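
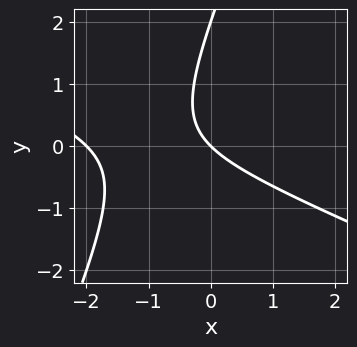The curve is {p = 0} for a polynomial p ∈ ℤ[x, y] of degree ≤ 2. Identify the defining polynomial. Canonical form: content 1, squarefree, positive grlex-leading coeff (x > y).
1. Degree: the shape is more complex than any degree-1 curve, so deg p = 2.
2. Observable constraints: the y-axis gridline crossings are at y ∈ {0, 2}; among the integer gridlines, it crosses the x-axis at x ∈ {-2, 0}.
3. These observations pin down the coefficients.

x^2 + 2*x*y - y^2 + 2*x + 2*y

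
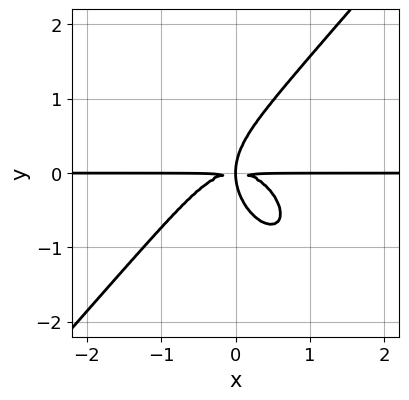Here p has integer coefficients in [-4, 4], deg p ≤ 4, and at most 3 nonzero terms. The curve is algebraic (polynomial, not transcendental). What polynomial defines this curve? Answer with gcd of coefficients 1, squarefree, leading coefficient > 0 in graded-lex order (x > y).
The degree is 4 — no degree-3 curve has this shape.
From the visible intercepts: every point of the x-axis in the box is on the curve.
Fitting integer coefficients to these (and the overall shape) gives p.

3*x^3*y - 2*y^4 + 3*x*y^2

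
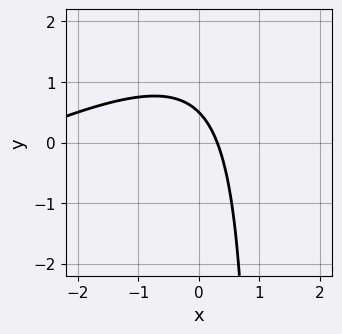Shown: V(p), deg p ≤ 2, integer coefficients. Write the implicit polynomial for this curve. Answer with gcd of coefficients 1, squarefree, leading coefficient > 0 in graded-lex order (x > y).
1. The degree is 2 — the shape is more complex than any degree-1 curve.
2. The integer polynomial consistent with all of this is the stated p.

x^2 - 2*x*y + 3*x + 2*y - 1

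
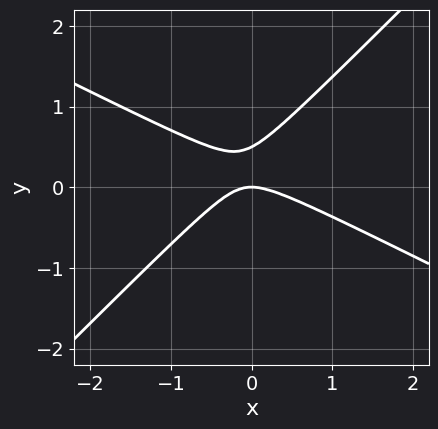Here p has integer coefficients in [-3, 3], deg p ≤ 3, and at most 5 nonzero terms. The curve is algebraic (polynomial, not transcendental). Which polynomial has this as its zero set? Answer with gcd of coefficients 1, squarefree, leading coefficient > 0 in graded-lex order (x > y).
x^2 + x*y - 2*y^2 + y

First, degree: the shape is more complex than any degree-1 curve, so deg p = 2.
Then, reading off the gridlines: it crosses the x-axis at the gridline x = 0; it crosses the y-axis at the gridline y = 0.
Finally, fitting integer coefficients to these (and the overall shape) gives p.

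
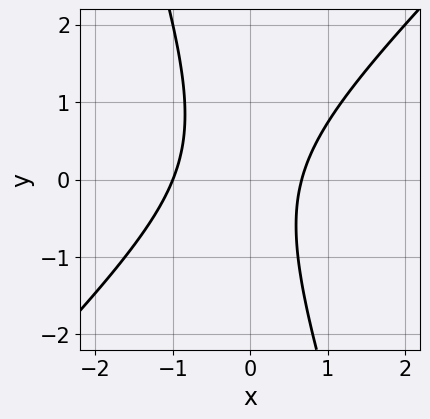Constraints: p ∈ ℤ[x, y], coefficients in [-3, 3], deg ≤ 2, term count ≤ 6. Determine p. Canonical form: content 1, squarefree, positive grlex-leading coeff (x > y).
Degree: the shape is more complex than any degree-1 curve, so deg p = 2.
Against the integer gridlines: it misses every integer gridline on the y-axis; it crosses the x-axis at the gridline x = -1.
Assembling these constraints gives the stated polynomial.

3*x^2 - 2*x*y - y^2 + x - 2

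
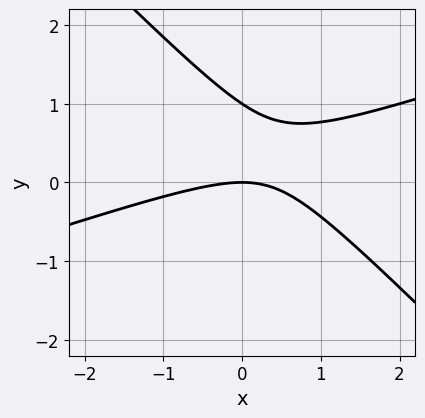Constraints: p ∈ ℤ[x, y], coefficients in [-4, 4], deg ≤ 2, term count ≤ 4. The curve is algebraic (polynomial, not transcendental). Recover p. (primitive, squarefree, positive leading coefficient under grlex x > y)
Degree: the shape is more complex than any degree-1 curve, so deg p = 2.
Against the integer gridlines: among the integer gridlines, it crosses the y-axis at y ∈ {0, 1}; it crosses the x-axis at the gridline x = 0.
The integer polynomial consistent with all of this is the stated p.

x^2 - 2*x*y - 3*y^2 + 3*y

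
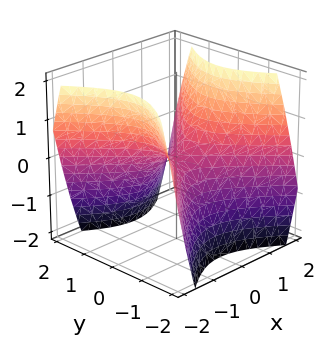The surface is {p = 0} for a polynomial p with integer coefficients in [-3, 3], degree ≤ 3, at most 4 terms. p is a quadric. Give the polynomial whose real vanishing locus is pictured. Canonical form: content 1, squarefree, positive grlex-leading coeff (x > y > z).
(a) deg p = 2.
(b) Symmetries: the x ↦ −x reflection is a symmetry, so x appears only in even powers; the y ↦ −y reflection is a symmetry, so y appears only in even powers.
(c) Against the integer gridlines: one x-axis crossing is at x = 0; one y-axis crossing is at y = 0; it crosses the z-axis at the gridline z = 0.
(d) These observations pin down the coefficients.

x^2 - y^2 - z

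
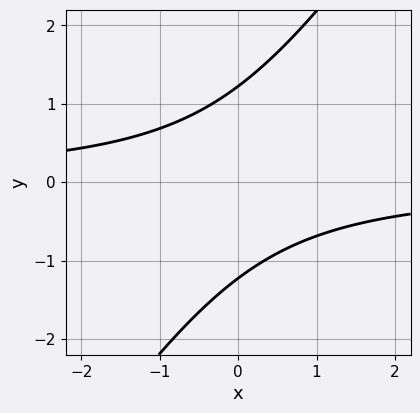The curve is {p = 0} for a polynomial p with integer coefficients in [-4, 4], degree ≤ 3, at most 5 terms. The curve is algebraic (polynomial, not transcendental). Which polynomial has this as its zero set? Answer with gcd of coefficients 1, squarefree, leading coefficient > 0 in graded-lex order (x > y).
3*x*y - 2*y^2 + 3

Degree: a generic line meets the curve in up to 2 points, so deg p = 2.
Checking where it meets the axes: it misses every integer gridline on the x-axis.
Assembling these constraints gives the stated polynomial.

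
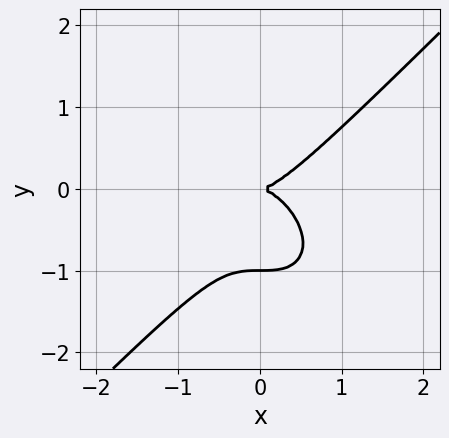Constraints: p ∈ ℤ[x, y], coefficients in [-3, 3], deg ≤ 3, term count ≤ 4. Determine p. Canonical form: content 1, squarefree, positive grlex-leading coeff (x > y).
x^3 - y^3 - y^2

1. Degree: the shape is more complex than any degree-2 curve, so deg p = 3.
2. From the visible intercepts: among the integer gridlines, it crosses the y-axis at y ∈ {-1, 0}; one x-axis crossing is at x = 0.
3. The integer polynomial consistent with all of this is the stated p.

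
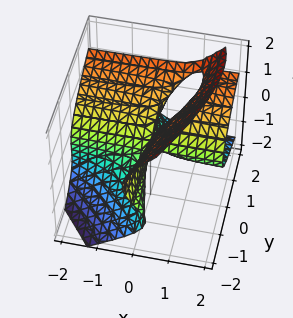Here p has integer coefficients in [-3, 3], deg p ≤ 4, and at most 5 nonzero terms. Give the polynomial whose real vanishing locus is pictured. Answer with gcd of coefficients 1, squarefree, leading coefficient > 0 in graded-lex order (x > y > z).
3*x*z^2 + y^2*z - 3*z^3 - 3*x*y + 2*x*z

1. Degree: the shape is more complex than any degree-2 surface, so deg p = 3.
2. Reading off the gridlines: every point of the y-axis in the box is on the surface; it crosses the z-axis at the gridline z = 0; the visible x-axis segment lies entirely on the surface.
3. These observations pin down the coefficients.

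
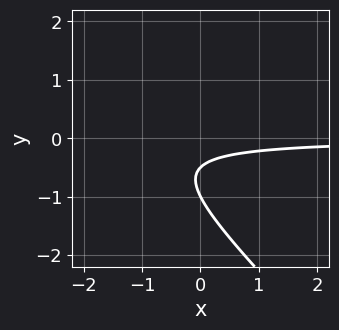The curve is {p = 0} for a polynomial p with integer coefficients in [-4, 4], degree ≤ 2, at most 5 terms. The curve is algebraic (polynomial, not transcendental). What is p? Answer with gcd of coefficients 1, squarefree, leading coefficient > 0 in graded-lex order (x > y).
The degree is 2 — a generic line meets the curve in up to 2 points.
Against the integer gridlines: it meets the y-axis at y = -1 (among the integer gridlines); the curve avoids every integer x-axis point in the box.
The integer polynomial consistent with all of this is the stated p.

2*x*y + 2*y^2 + 3*y + 1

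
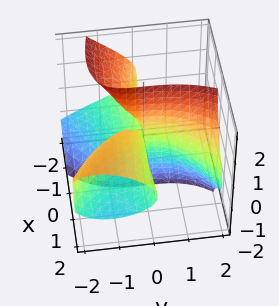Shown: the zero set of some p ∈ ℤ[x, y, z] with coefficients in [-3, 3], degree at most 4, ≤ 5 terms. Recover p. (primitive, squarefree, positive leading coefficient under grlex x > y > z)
x^2*z + x*y*z + 3*x*z^2 - y^3 + 3*x*y

I count 2 distinct pieces. Treating them together as one polynomial.
Degree: the shape is more complex than any degree-2 surface, so deg p = 3.
Against the integer gridlines: the visible x-axis segment lies entirely on the surface; it meets the y-axis at y = 0 (among the integer gridlines); every point of the z-axis in the box is on the surface.
Putting this together gives p.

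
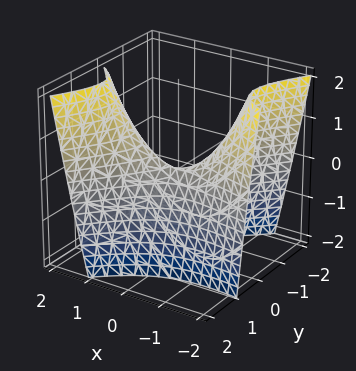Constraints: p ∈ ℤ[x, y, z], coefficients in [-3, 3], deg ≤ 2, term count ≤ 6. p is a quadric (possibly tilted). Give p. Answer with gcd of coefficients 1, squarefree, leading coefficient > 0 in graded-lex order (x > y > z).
x^2 + 3*x*y - 3*y^2 - 2*z

(a) deg p = 2. A generic line meets the surface in up to 2 points.
(b) From the visible intercepts: one x-axis crossing is at x = 0; one z-axis crossing is at z = 0; one y-axis crossing is at y = 0.
(c) Putting this together gives p.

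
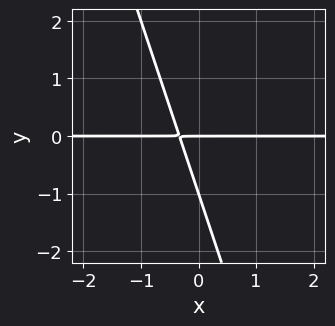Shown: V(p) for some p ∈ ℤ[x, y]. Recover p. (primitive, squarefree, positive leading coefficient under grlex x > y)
(a) The degree is 2 — no degree-1 curve has this shape.
(b) From the visible intercepts: the y-axis gridline crossings are at y ∈ {-1, 0}; the visible x-axis segment lies entirely on the curve.
(c) Putting this together gives p.

3*x*y + y^2 + y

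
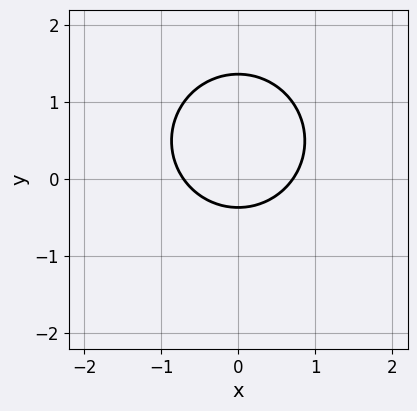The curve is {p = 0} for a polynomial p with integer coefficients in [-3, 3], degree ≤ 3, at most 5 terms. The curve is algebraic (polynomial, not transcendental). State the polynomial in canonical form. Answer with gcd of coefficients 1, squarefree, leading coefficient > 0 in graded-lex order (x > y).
First, degree: no degree-1 curve has this shape, so deg p = 2.
Then, symmetries: mirror symmetry x ↦ −x ⇒ only even powers of x.
Finally, matching integer coefficients to the picture gives p.

2*x^2 + 2*y^2 - 2*y - 1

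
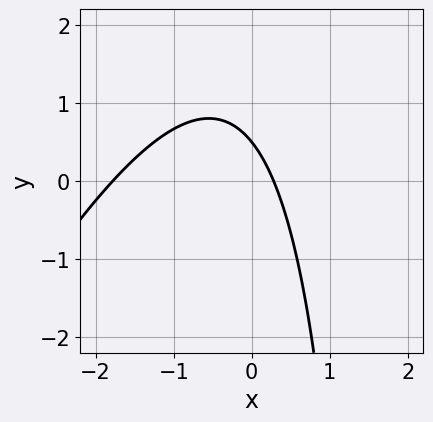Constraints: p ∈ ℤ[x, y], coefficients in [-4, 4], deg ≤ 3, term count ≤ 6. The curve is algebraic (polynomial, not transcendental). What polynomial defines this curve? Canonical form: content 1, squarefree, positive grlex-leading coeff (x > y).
2*x^2 - x*y + 3*x + 2*y - 1

(a) deg p = 2. A generic line meets the curve in up to 2 points.
(b) Matching integer coefficients to the picture gives p.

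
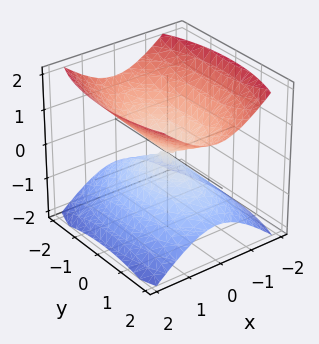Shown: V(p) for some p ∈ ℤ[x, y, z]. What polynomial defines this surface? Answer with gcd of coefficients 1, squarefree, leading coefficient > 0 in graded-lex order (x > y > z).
First, the picture has 2 separate pieces. They look like related sheets of one shape, so recover p as a whole.
Next, deg p = 2. A double cone through the origin; a quadric.
Next, symmetries: it's symmetric under x → −x, forcing even powers of x; it's symmetric under y → −y, forcing even powers of y; the z ↦ −z reflection is a symmetry, so z appears only in even powers.
Next, from the visible intercepts: it meets the x-axis at x = 0 (among the integer gridlines); it crosses the z-axis at the gridline z = 0.
Finally, putting this together gives p.

3*x^2 + y^2 - 3*z^2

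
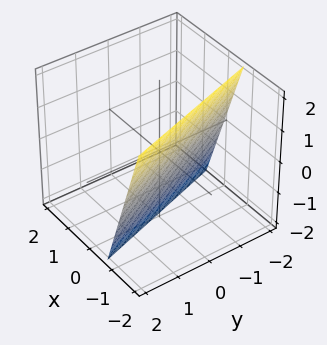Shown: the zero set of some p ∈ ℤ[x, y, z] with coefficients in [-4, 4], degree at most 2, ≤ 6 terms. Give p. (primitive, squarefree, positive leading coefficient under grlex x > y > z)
3*x + y + z + 2

The degree is 1 — the surface is flat (a plane).
Checking where it meets the axes: it meets the y-axis at y = -2 (among the integer gridlines); it crosses the z-axis at the gridline z = -2.
Assembling these constraints gives the stated polynomial.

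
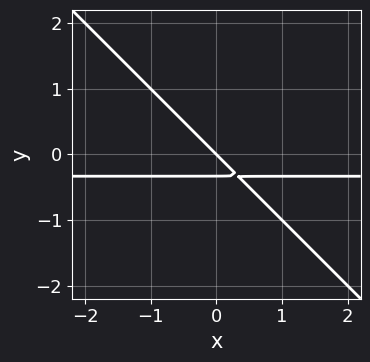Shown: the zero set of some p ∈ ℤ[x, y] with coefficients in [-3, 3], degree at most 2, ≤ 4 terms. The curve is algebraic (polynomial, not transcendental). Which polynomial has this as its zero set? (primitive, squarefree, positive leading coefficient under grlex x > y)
First, deg p = 2. No degree-1 curve has this shape.
Next, against the integer gridlines: it meets the x-axis at x = 0 (among the integer gridlines); it crosses the y-axis at the gridline y = 0.
Finally, assembling these constraints gives the stated polynomial.

3*x*y + 3*y^2 + x + y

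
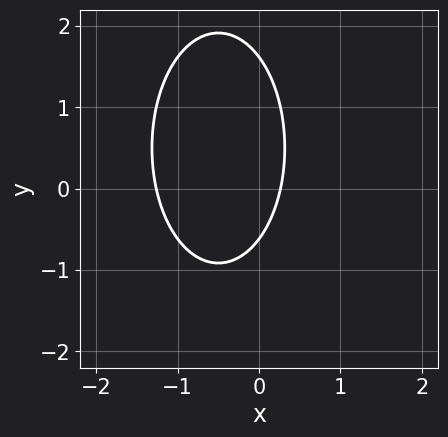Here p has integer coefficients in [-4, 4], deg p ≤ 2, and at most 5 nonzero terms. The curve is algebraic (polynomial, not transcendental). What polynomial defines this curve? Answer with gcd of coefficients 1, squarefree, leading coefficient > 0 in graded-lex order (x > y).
3*x^2 + y^2 + 3*x - y - 1

(a) The degree is 2 — the shape is more complex than any degree-1 curve.
(b) Matching integer coefficients to the picture gives p.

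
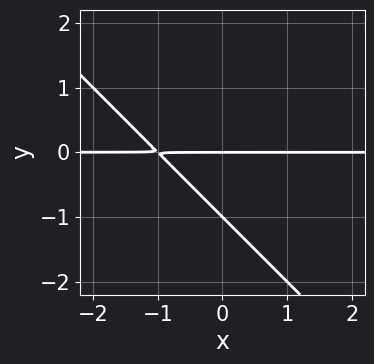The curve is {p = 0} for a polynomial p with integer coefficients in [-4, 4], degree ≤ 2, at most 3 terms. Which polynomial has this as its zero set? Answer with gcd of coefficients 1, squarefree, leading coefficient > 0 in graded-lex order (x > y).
1. Degree: the shape is more complex than any degree-1 curve, so deg p = 2.
2. Checking where it meets the axes: every point of the x-axis in the box is on the curve; the y-axis gridline crossings are at y ∈ {-1, 0}.
3. The integer polynomial consistent with all of this is the stated p.

x*y + y^2 + y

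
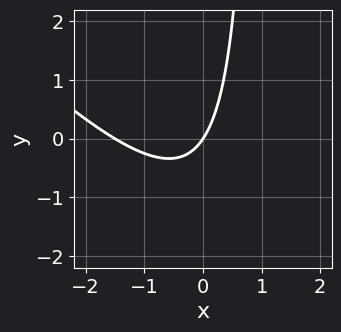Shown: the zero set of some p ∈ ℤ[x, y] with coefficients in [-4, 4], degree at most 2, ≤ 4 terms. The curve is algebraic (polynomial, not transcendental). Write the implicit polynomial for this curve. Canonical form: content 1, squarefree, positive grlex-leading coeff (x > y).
2*x^2 + 2*x*y + 3*x - 2*y

(a) The degree is 2 — the shape is more complex than any degree-1 curve.
(b) Against the integer gridlines: it crosses the y-axis at the gridline y = 0; one x-axis crossing is at x = 0.
(c) Together with the visible shape, these determine p as stated.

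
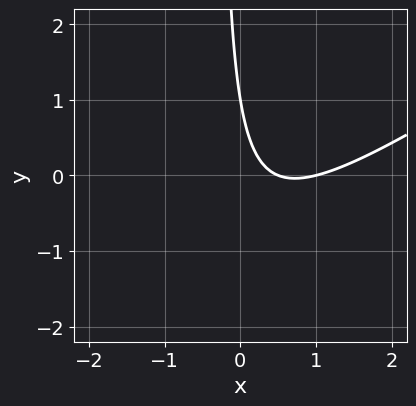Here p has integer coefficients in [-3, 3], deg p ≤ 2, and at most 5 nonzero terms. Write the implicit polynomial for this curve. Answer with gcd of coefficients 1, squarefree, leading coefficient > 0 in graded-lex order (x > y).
deg p = 2. A generic line meets the curve in up to 2 points.
From the axis intercepts and sections: it meets the y-axis at y = 1 (among the integer gridlines); it crosses the x-axis at the gridline x = 1.
Assembling these constraints gives the stated polynomial.

2*x^2 - 3*x*y - 3*x - y + 1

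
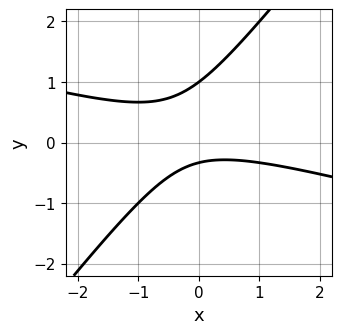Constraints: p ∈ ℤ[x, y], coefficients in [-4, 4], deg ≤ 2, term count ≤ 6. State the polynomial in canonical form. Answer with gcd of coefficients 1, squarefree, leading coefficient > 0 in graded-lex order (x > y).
The degree is 2 — no degree-1 curve has this shape.
Against the integer gridlines: it misses every integer gridline on the x-axis; one y-axis crossing is at y = 1.
Putting this together gives p.

x^2 + 3*x*y - 3*y^2 + 2*y + 1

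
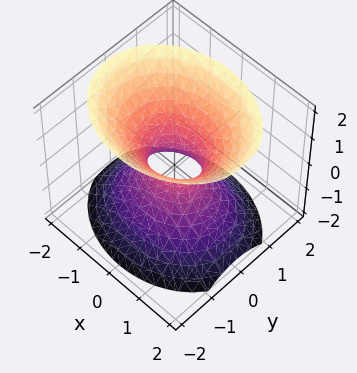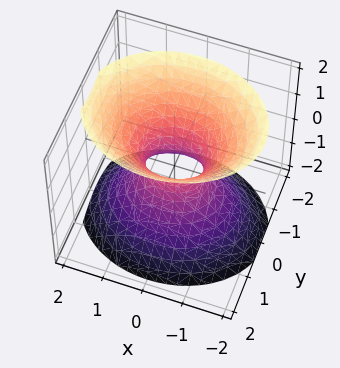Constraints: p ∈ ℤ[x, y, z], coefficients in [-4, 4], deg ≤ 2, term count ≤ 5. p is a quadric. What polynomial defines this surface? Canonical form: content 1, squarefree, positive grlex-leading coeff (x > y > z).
First, the degree is 2 — one connected sheet with a waist; a quadric.
Then, symmetries: the z ↦ −z reflection is a symmetry, so z appears only in even powers; mirror symmetry x ↦ −x ⇒ only even powers of x; it's symmetric under y → −y, forcing even powers of y.
Then, from the axis intercepts and sections: it misses every integer gridline on the z-axis.
Finally, these observations pin down the coefficients.

2*x^2 + 3*y^2 - 2*z^2 - 1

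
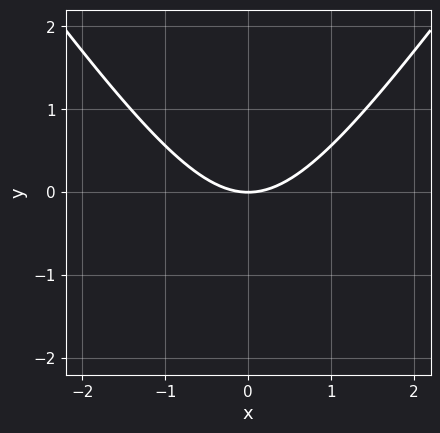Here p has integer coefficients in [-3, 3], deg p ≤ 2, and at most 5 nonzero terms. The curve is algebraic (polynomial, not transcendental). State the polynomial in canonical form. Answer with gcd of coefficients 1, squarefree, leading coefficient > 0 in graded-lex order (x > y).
First, the degree is 2 — a generic line meets the curve in up to 2 points.
Then, symmetries: mirror symmetry x ↦ −x ⇒ only even powers of x.
Then, from the axis intercepts and sections: one y-axis crossing is at y = 0; it meets the x-axis at x = 0 (among the integer gridlines).
Finally, together with the visible shape, these determine p as stated.

2*x^2 - y^2 - 3*y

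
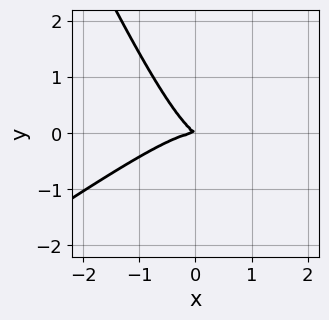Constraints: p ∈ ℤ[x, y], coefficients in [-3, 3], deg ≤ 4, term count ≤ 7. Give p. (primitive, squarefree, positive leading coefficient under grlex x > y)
3*x^3 - 3*x^2*y - 2*x*y^2 + 2*x*y + 3*y^2

First, deg p = 3. A generic line meets the curve in up to 3 points.
Next, observable constraints: it meets the y-axis at y = 0 (among the integer gridlines); one x-axis crossing is at x = 0.
Finally, fitting integer coefficients to these (and the overall shape) gives p.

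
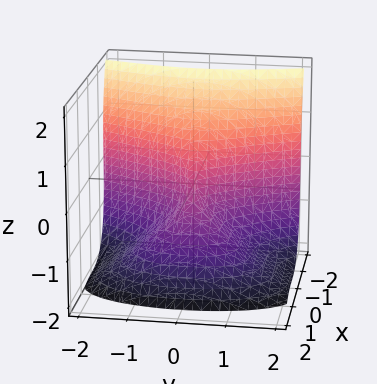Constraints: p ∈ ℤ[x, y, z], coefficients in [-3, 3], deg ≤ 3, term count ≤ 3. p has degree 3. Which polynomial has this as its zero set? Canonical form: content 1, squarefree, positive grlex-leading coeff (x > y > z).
The degree is 3 — the shape is more complex than any degree-2 surface.
From the visible intercepts: it crosses the z-axis at the gridline z = 0; one y-axis crossing is at y = 0.
The integer polynomial consistent with all of this is the stated p.

3*x^3 + z^3 + 2*y^2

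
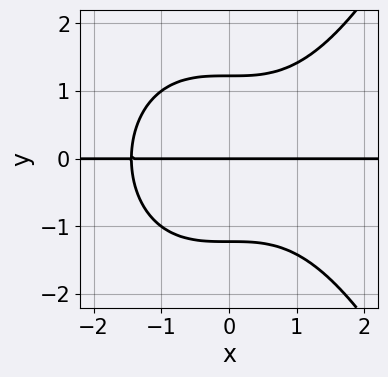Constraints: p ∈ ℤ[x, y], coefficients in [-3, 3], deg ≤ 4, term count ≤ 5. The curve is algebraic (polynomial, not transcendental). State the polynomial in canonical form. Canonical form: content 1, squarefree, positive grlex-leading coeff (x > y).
1. The degree is 4 — the shape is more complex than any degree-3 curve.
2. Against the integer gridlines: it meets the y-axis at y = 0 (among the integer gridlines); the visible x-axis segment lies entirely on the curve.
3. Assembling these constraints gives the stated polynomial.

x^3*y - 2*y^3 + 3*y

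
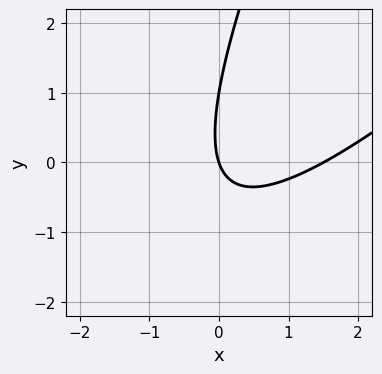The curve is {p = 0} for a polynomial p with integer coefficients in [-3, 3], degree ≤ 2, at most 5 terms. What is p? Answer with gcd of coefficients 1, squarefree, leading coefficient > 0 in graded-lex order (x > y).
2*x^2 - 3*x*y + y^2 - 3*x - y

(a) Degree: no degree-1 curve has this shape, so deg p = 2.
(b) From the axis intercepts and sections: among the integer gridlines, it crosses the y-axis at y ∈ {0, 1}; it meets the x-axis at x = 0 (among the integer gridlines).
(c) Putting this together gives p.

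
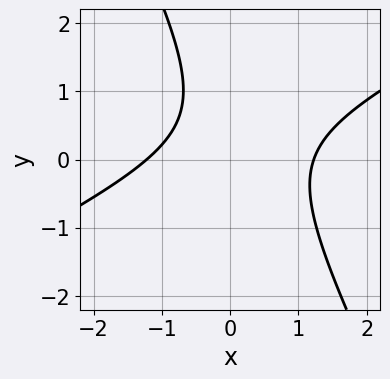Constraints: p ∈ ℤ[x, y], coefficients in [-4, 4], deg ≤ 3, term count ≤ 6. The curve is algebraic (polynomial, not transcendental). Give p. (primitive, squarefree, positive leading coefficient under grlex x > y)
First, deg p = 2. A generic line meets the curve in up to 2 points.
Then, against the integer gridlines: no y-intercept at any integer in the box.
Finally, the integer polynomial consistent with all of this is the stated p.

2*x^2 - 3*x*y - 2*y^2 + 2*y - 3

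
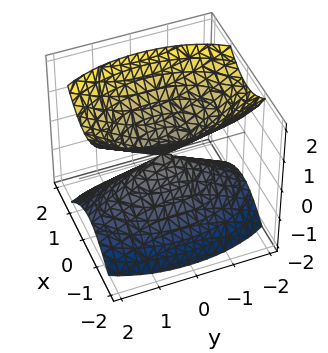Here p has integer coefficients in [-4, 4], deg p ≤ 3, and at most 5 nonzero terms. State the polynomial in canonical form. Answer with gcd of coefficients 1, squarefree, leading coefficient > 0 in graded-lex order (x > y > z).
1. The picture has 2 separate pieces. They look like related sheets of one shape, so recover p as a whole.
2. The degree is 2 — a double cone through the origin; a quadric.
3. Symmetries: it's symmetric under y → −y, forcing even powers of y; it's symmetric under z → −z, forcing even powers of z; it's symmetric under x → −x, forcing even powers of x.
4. Checking where it meets the axes: it crosses the x-axis at the gridline x = 0; it meets the z-axis at z = 0 (among the integer gridlines); one y-axis crossing is at y = 0.
5. These observations pin down the coefficients.

3*x^2 + y^2 - 2*z^2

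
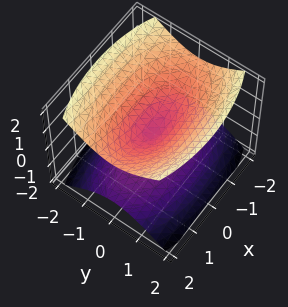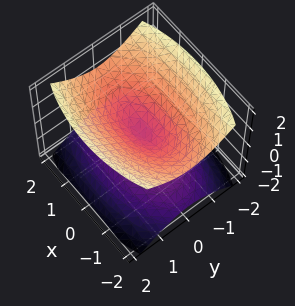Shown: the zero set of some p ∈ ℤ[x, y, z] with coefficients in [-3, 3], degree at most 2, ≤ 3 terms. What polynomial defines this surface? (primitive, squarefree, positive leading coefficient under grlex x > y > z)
x^2 + 3*y^2 - 3*z^2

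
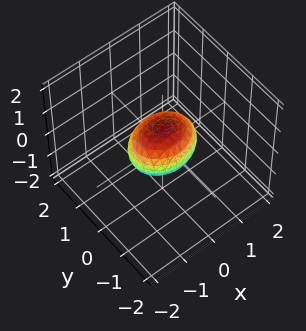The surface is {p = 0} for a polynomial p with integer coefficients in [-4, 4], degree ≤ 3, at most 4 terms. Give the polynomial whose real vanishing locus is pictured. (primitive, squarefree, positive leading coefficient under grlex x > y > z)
2*x^2 + 3*y^2 + 3*z^2 - 2

deg p = 2. A closed, bounded, convex surface; a quadric.
Symmetries: it's symmetric under x → −x, forcing even powers of x; the y ↦ −y reflection is a symmetry, so y appears only in even powers; it's symmetric under z → −z, forcing even powers of z.
Observable constraints: among the integer gridlines, it crosses the x-axis at x ∈ {-1, 1}.
Together with the visible shape, these determine p as stated.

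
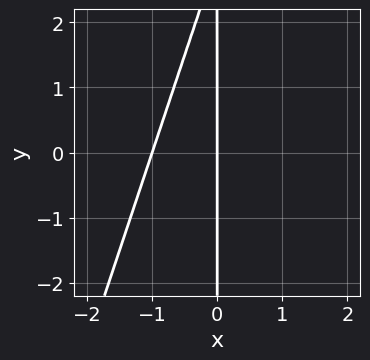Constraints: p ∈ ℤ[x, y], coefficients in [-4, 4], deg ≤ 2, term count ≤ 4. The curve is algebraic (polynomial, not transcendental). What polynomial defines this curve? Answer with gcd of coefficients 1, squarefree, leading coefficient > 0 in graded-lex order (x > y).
The degree is 2 — no degree-1 curve has this shape.
Against the integer gridlines: the visible y-axis segment lies entirely on the curve; among the integer gridlines, it crosses the x-axis at x ∈ {-1, 0}.
Matching integer coefficients to the picture gives p.

3*x^2 - x*y + 3*x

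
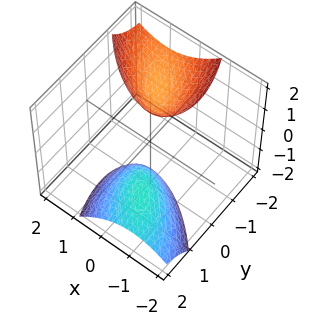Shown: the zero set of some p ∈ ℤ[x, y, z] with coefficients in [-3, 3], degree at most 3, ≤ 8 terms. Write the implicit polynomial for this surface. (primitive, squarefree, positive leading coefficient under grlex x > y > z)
1. The picture has 2 separate pieces.
2. The degree is 2 — no degree-1 surface has this shape.
3. From the axis intercepts and sections: the surface avoids every integer y-axis point in the box; it misses every integer gridline on the x-axis.
4. Matching integer coefficients to the picture gives p.

3*x^2 + 3*x*y + 2*y^2 + 3*y*z - z^2 + 2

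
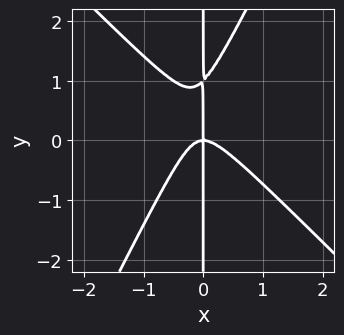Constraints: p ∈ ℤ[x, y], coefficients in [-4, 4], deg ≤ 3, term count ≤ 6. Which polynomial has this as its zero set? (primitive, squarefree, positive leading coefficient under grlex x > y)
First, deg p = 3. The shape is more complex than any degree-2 curve.
Next, against the integer gridlines: every point of the y-axis in the box is on the curve; one x-axis crossing is at x = 0.
Finally, assembling these constraints gives the stated polynomial.

2*x^3 + x^2*y - x*y^2 + x*y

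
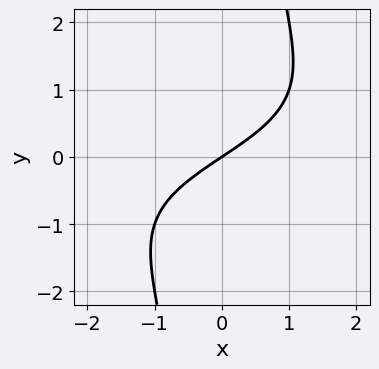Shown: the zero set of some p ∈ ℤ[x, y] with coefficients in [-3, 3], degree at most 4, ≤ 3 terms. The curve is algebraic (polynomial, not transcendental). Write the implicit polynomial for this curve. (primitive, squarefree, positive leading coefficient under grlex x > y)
x*y^2 + 2*x - 3*y

First, degree: no degree-2 curve has this shape, so deg p = 3.
Next, from the axis intercepts and sections: one y-axis crossing is at y = 0; one x-axis crossing is at x = 0.
Finally, together with the visible shape, these determine p as stated.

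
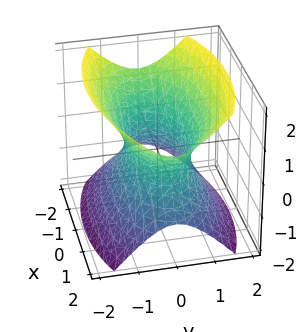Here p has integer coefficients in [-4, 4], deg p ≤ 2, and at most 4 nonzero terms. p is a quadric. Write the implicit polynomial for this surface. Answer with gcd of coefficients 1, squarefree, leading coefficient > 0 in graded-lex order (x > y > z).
x^2 + 3*y^2 - 2*z^2 - 2

(a) deg p = 2. One connected sheet with a waist; a quadric.
(b) Symmetries: mirror symmetry z ↦ −z ⇒ only even powers of z; it's symmetric under x → −x, forcing even powers of x; mirror symmetry y ↦ −y ⇒ only even powers of y.
(c) From the visible intercepts: it misses every integer gridline on the z-axis.
(d) Solving for integer coefficients yields p as stated.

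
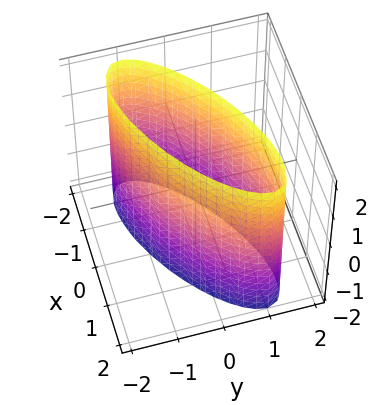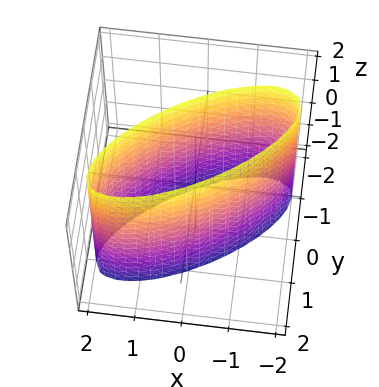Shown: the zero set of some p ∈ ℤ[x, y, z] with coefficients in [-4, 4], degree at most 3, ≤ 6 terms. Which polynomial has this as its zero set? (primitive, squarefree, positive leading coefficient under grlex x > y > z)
The degree is 2 — a generic line meets the surface in up to 2 points.
From the axis intercepts and sections: among the integer gridlines, it crosses the y-axis at y ∈ {-1, 1}; the surface avoids every integer z-axis point in the box.
These observations pin down the coefficients.

x^2 - 2*x*y + 2*y^2 - 2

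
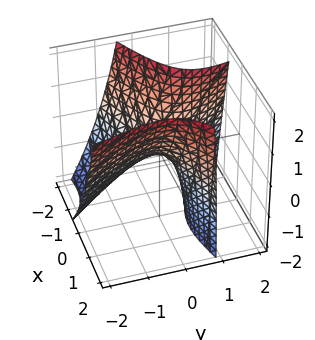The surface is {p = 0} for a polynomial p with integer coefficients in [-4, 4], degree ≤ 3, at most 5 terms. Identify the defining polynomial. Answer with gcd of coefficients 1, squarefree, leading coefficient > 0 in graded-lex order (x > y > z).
x^2 - 2*x*y - y^2 + y*z - z

(a) Degree: no degree-1 surface has this shape, so deg p = 2.
(b) Observable constraints: one x-axis crossing is at x = 0; it crosses the z-axis at the gridline z = 0; it crosses the y-axis at the gridline y = 0.
(c) Solving for integer coefficients yields p as stated.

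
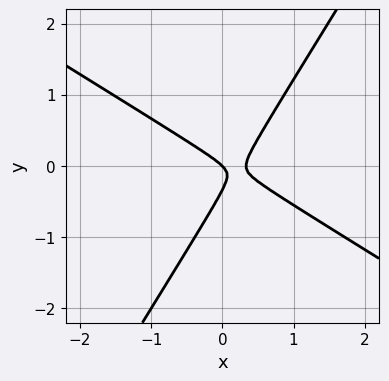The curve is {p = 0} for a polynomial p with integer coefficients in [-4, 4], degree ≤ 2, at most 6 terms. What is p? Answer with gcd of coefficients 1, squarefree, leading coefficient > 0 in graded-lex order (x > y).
3*x^2 + 3*x*y - 3*y^2 - x - y

(a) Degree: a generic line meets the curve in up to 2 points, so deg p = 2.
(b) Against the integer gridlines: one y-axis crossing is at y = 0; it meets the x-axis at x = 0 (among the integer gridlines).
(c) Solving for integer coefficients yields p as stated.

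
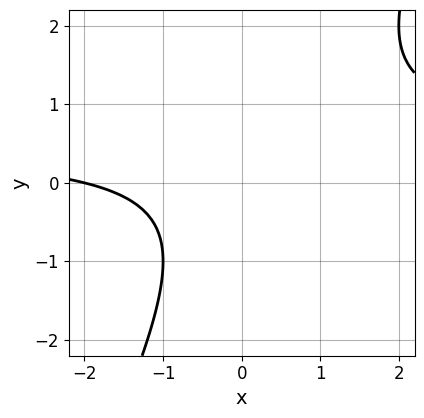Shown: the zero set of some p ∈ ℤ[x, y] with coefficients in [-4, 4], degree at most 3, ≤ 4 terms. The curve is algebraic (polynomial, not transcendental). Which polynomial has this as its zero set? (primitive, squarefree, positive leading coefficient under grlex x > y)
The degree is 2 — the shape is more complex than any degree-1 curve.
From the visible intercepts: the curve avoids every integer y-axis point in the box; it meets the x-axis at x = -2 (among the integer gridlines).
Fitting integer coefficients to these (and the overall shape) gives p.

2*x*y - y^2 - x - 2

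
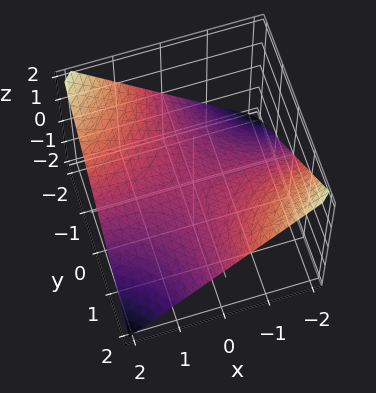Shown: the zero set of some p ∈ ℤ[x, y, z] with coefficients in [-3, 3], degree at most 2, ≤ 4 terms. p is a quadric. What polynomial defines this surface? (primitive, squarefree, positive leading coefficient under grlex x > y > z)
x*y + 2*z

First, degree: a hyperbolic paraboloid; a quadric, so deg p = 2.
Then, from the visible intercepts: the visible x-axis segment lies entirely on the surface; it crosses the z-axis at the gridline z = 0; every point of the y-axis in the box is on the surface.
Finally, assembling these constraints gives the stated polynomial.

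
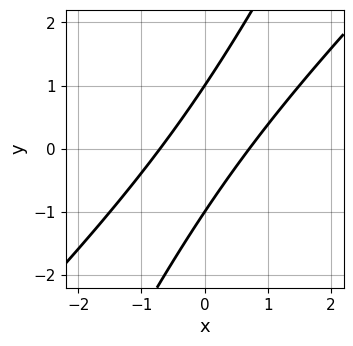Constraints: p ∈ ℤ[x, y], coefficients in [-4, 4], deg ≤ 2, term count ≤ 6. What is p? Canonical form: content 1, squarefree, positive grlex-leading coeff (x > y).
2*x^2 - 3*x*y + y^2 - 1

(a) deg p = 2. A generic line meets the curve in up to 2 points.
(b) From the visible intercepts: among the integer gridlines, it crosses the y-axis at y ∈ {-1, 1}.
(c) The integer polynomial consistent with all of this is the stated p.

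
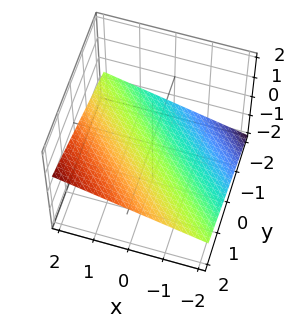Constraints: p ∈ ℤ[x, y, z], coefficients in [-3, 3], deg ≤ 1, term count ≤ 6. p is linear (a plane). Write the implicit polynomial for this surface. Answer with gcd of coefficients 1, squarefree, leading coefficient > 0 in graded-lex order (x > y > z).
Degree: every cross-section is a straight line — this is a plane, so deg p = 1.
Checking where it meets the axes: one y-axis crossing is at y = 2; it meets the x-axis at x = 2 (among the integer gridlines).
Matching integer coefficients to the picture gives p.

x + y - 3*z - 2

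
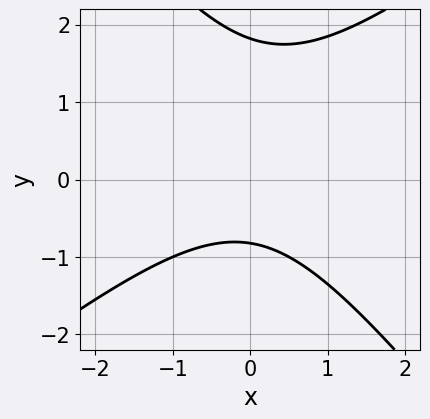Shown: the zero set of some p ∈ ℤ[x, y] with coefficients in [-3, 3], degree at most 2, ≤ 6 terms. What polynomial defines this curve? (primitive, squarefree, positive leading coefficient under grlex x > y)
2*x^2 - x*y - 2*y^2 + 2*y + 3

1. The degree is 2 — the shape is more complex than any degree-1 curve.
2. From the visible intercepts: no x-intercept at any integer in the box.
3. The integer polynomial consistent with all of this is the stated p.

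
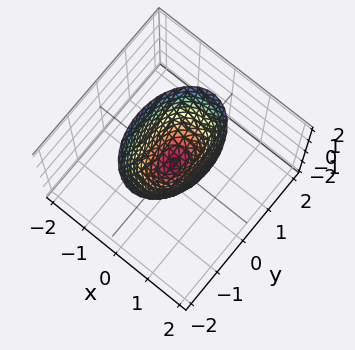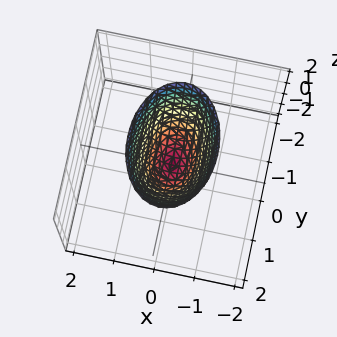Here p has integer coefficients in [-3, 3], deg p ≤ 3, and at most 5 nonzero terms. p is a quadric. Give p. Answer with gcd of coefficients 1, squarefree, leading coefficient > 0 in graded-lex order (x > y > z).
1. deg p = 2.
2. Symmetries: mirror symmetry y ↦ −y ⇒ only even powers of y; it's symmetric under x → −x, forcing even powers of x.
3. Reading off the gridlines: it meets the x-axis at x = 0 (among the integer gridlines); it meets the z-axis at z = 0 (among the integer gridlines).
4. Matching integer coefficients to the picture gives p.

2*x^2 + y^2 - z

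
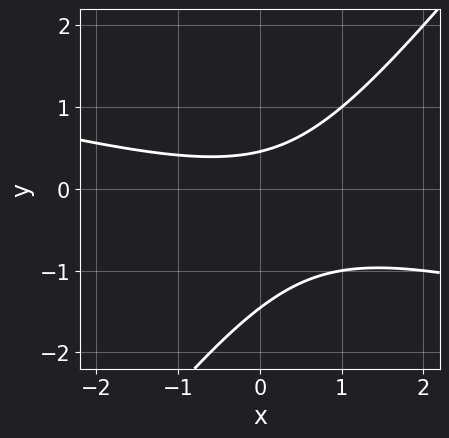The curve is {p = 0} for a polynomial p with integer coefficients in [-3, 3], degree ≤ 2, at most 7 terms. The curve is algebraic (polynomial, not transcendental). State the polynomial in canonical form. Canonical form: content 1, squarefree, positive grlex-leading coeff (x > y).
(a) Degree: a generic line meets the curve in up to 2 points, so deg p = 2.
(b) Reading off the gridlines: no x-intercept at any integer in the box.
(c) Solving for integer coefficients yields p as stated.

x^2 + 3*x*y - 3*y^2 - 3*y + 2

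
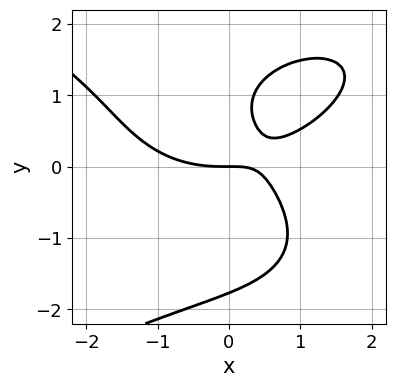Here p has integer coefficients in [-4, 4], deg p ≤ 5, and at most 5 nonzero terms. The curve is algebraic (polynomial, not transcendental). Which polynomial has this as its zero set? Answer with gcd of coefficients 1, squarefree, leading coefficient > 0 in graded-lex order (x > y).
(a) The degree is 4 — the shape is more complex than any degree-3 curve.
(b) From the visible intercepts: it meets the x-axis at x = 0 (among the integer gridlines); it crosses the y-axis at the gridline y = 0.
(c) Assembling these constraints gives the stated polynomial.

y^4 + x^3 - 3*x*y - 2*y^2 + 2*y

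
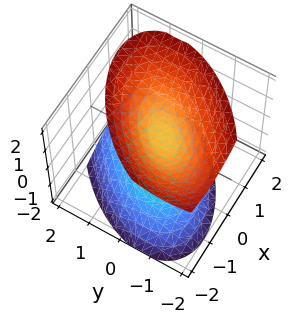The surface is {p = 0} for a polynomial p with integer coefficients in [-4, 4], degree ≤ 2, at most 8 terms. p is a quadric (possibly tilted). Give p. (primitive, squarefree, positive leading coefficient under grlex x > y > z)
1. I count 2 distinct pieces. Treating them together as one polynomial.
2. deg p = 2. A generic line meets the surface in up to 2 points.
3. From the axis intercepts and sections: it misses every integer gridline on the x-axis; it misses every integer gridline on the y-axis.
4. Matching integer coefficients to the picture gives p.

3*x^2 - 3*x*y + 3*y^2 + y*z - 3*z^2 + 1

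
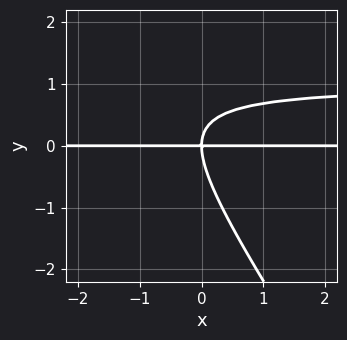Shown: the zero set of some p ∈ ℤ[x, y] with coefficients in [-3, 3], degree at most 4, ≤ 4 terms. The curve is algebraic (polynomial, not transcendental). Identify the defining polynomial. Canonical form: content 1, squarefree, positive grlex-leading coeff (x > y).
First, degree: no degree-2 curve has this shape, so deg p = 3.
Next, observable constraints: the visible x-axis segment lies entirely on the curve; one y-axis crossing is at y = 0.
Finally, together with the visible shape, these determine p as stated.

3*x*y^2 + 2*y^3 - 3*x*y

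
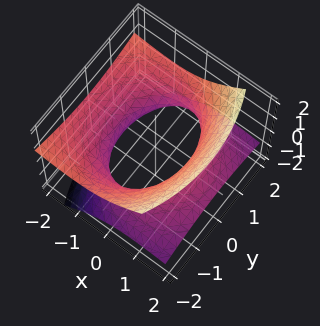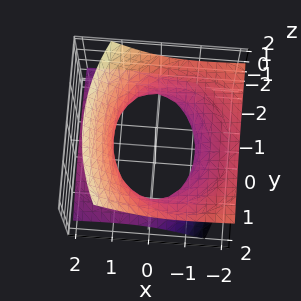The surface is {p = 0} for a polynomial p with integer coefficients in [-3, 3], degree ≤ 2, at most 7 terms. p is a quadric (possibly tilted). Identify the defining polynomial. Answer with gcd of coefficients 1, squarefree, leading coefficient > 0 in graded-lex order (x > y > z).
x^2 + 3*x*z + y^2 - 3*z^2 - 2

(a) deg p = 2. The shape is more complex than any degree-1 surface.
(b) From the visible intercepts: it misses every integer gridline on the z-axis.
(c) Together with the visible shape, these determine p as stated.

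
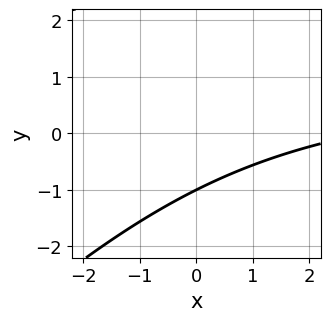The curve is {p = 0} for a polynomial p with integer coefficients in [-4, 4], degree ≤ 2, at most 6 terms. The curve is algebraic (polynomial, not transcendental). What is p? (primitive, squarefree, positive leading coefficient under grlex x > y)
1. Degree: a generic line meets the curve in up to 2 points, so deg p = 2.
2. From the axis intercepts and sections: it misses every integer gridline on the x-axis; one y-axis crossing is at y = -1.
3. Together with the visible shape, these determine p as stated.

x*y - y^2 - x + 2*y + 3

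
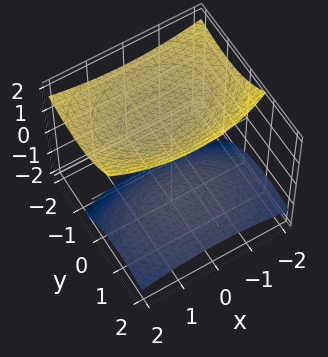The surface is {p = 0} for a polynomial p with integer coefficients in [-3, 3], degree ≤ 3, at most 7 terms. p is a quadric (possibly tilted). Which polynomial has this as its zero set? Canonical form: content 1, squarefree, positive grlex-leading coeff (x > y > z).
First, the picture has 2 separate pieces. Treating them together as one polynomial.
Then, degree: a generic line meets the surface in up to 2 points, so deg p = 2.
Next, against the integer gridlines: it misses every integer gridline on the y-axis; the z-axis gridline crossings are at z ∈ {-1, 1}; it misses every integer gridline on the x-axis.
Finally, the integer polynomial consistent with all of this is the stated p.

x^2 + 2*y^2 + 3*y*z - 3*z^2 + 3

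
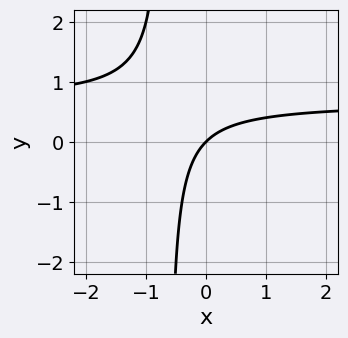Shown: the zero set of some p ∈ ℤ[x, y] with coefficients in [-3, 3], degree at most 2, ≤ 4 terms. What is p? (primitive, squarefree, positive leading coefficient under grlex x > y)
3*x*y - 2*x + 2*y

First, degree: the shape is more complex than any degree-1 curve, so deg p = 2.
Then, from the visible intercepts: it crosses the x-axis at the gridline x = 0; one y-axis crossing is at y = 0.
Finally, together with the visible shape, these determine p as stated.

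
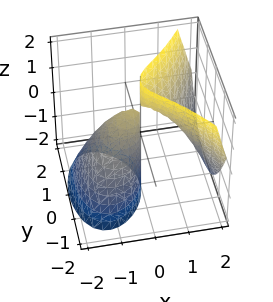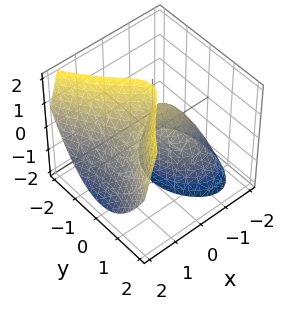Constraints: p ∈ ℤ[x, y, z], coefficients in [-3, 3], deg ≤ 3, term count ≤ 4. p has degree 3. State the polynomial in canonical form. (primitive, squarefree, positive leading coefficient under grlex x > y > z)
(a) I count 2 distinct pieces. Treating them together as one polynomial.
(b) The degree is 3 — a generic line meets the surface in up to 3 points.
(c) From the visible intercepts: the visible z-axis segment lies entirely on the surface; one y-axis crossing is at y = 0; it crosses the x-axis at the gridline x = 0.
(d) Solving for integer coefficients yields p as stated.

2*x^3 + 3*x*z - 3*y^2 - 3*x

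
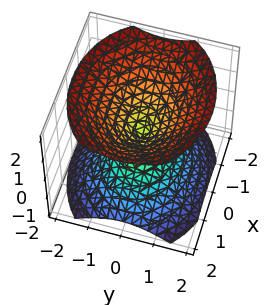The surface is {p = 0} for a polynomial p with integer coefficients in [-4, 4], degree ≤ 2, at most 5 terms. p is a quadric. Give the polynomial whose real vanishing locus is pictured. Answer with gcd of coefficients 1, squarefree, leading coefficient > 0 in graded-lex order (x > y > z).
First, I count 2 distinct pieces. Treating them together as one polynomial.
Then, degree: a double cone through the origin; a quadric, so deg p = 2.
Then, symmetries: it's symmetric under x → −x, forcing even powers of x; the z ↦ −z reflection is a symmetry, so z appears only in even powers; it's symmetric under y → −y, forcing even powers of y.
Then, observable constraints: it meets the y-axis at y = 0 (among the integer gridlines); it meets the x-axis at x = 0 (among the integer gridlines); it crosses the z-axis at the gridline z = 0.
Finally, these observations pin down the coefficients.

2*x^2 + 3*y^2 - 3*z^2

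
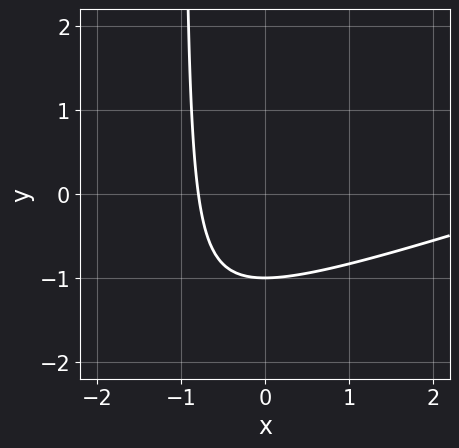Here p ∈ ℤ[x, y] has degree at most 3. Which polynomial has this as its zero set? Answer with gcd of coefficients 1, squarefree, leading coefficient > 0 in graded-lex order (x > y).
x^2 - 3*x*y - 3*x - 3*y - 3

deg p = 2. The shape is more complex than any degree-1 curve.
Against the integer gridlines: one y-axis crossing is at y = -1.
Putting this together gives p.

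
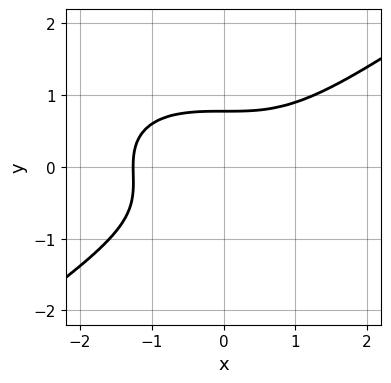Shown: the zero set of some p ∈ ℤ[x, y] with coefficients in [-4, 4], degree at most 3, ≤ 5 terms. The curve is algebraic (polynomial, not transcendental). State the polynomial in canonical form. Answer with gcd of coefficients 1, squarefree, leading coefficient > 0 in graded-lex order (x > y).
(a) deg p = 3. A generic line meets the curve in up to 3 points.
(b) Solving for integer coefficients yields p as stated.

x^3 - 3*y^3 - y^2 + 2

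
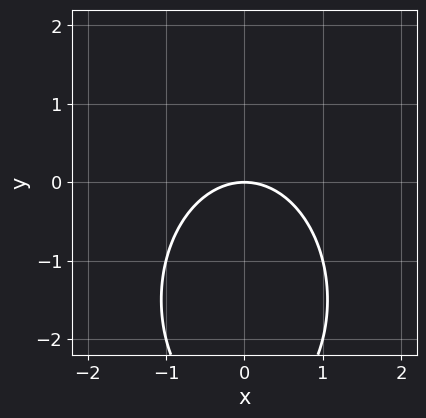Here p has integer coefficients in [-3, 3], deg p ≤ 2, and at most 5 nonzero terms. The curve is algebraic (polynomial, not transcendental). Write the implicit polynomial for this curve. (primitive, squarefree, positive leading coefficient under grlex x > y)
2*x^2 + y^2 + 3*y

Degree: no degree-1 curve has this shape, so deg p = 2.
Symmetries: it's symmetric under x → −x, forcing even powers of x.
From the visible intercepts: it crosses the y-axis at the gridline y = 0; it meets the x-axis at x = 0 (among the integer gridlines).
Putting this together gives p.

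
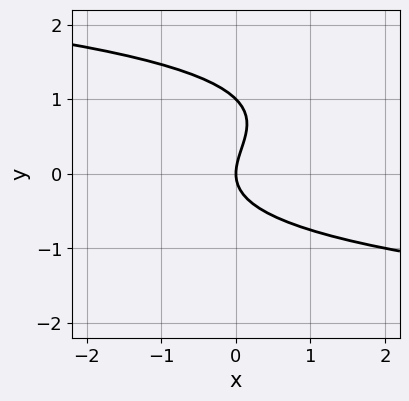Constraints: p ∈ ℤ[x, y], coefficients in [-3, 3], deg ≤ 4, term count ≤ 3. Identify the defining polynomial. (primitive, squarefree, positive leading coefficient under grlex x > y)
First, deg p = 3. No degree-2 curve has this shape.
Next, from the axis intercepts and sections: among the integer gridlines, it crosses the y-axis at y ∈ {0, 1}; it crosses the x-axis at the gridline x = 0.
Finally, solving for integer coefficients yields p as stated.

y^3 - y^2 + x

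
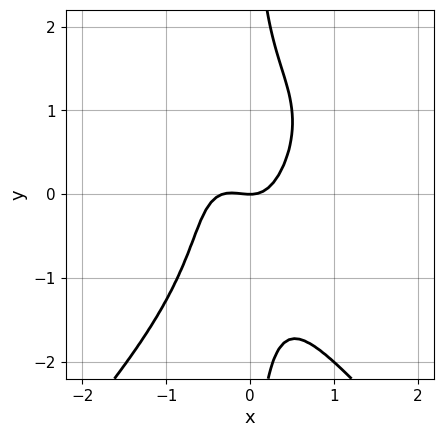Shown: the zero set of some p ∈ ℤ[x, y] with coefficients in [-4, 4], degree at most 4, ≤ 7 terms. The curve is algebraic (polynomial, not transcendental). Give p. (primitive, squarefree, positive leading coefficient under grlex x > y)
x^3*y - x*y^3 - 3*x^3 - x^2 + y

1. The degree is 4 — a generic line meets the curve in up to 4 points.
2. Reading off the gridlines: it meets the y-axis at y = 0 (among the integer gridlines); it crosses the x-axis at the gridline x = 0.
3. Matching integer coefficients to the picture gives p.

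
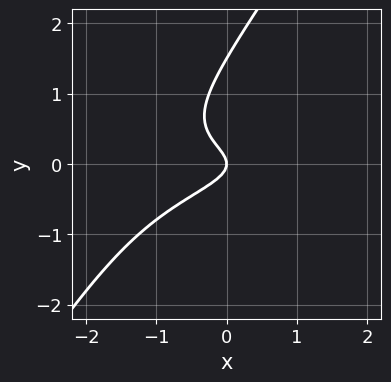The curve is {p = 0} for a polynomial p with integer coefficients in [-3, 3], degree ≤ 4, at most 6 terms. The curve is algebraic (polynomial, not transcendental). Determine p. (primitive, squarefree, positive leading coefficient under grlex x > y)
1. The degree is 3 — a generic line meets the curve in up to 3 points.
2. Observable constraints: it meets the x-axis at x = 0 (among the integer gridlines); it crosses the y-axis at the gridline y = 0.
3. Assembling these constraints gives the stated polynomial.

3*x*y^2 - 2*y^3 + 3*y^2 + x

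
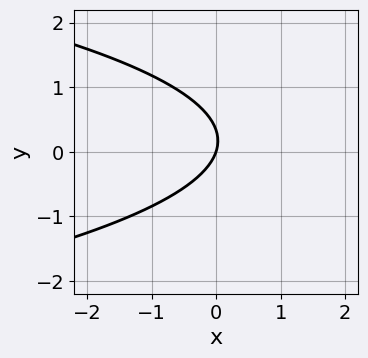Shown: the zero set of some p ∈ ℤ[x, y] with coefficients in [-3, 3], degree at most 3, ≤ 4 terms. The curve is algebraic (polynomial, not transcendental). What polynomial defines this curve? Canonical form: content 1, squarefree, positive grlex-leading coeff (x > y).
3*y^2 + 3*x - y

1. deg p = 2. No degree-1 curve has this shape.
2. Against the integer gridlines: it meets the y-axis at y = 0 (among the integer gridlines); one x-axis crossing is at x = 0.
3. Matching integer coefficients to the picture gives p.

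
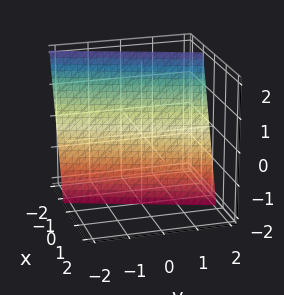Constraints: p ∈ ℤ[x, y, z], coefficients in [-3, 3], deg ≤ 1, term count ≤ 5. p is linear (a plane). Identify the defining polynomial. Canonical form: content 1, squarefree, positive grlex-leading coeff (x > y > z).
3*x - y + z + 2

First, deg p = 1. The surface is flat (a plane).
Then, checking where it meets the axes: one y-axis crossing is at y = 2; one z-axis crossing is at z = -2.
Finally, these observations pin down the coefficients.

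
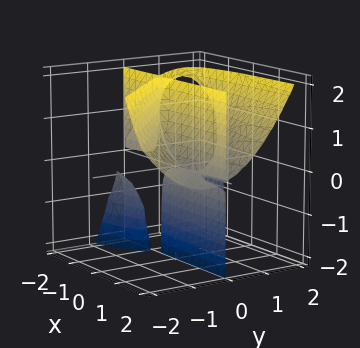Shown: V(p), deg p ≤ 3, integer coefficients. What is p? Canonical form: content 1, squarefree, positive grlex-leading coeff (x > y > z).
1. I count 2 distinct pieces. They look like related sheets of one shape, so recover p as a whole.
2. Degree: no degree-2 surface has this shape, so deg p = 3.
3. Observable constraints: it meets the y-axis at y = 1 (among the integer gridlines); the visible z-axis segment lies entirely on the surface.
4. Solving for integer coefficients yields p as stated. Check: (1, 0, 0) on the x-axis lies on the surface, and p(1, 0, 0) = 0. ✓

3*x*y^2 - 3*x*y*z + 3*y^3 - 3*y^2 - 2*y*z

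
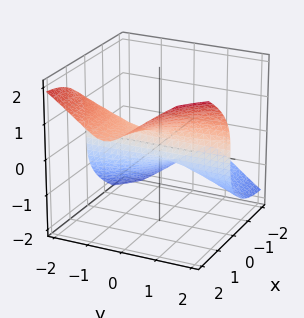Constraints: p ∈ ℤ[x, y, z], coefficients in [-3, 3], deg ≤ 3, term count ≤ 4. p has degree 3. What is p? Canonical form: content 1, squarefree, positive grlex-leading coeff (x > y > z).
x^2*y + 2*x*y^2 - 2*z^3 + x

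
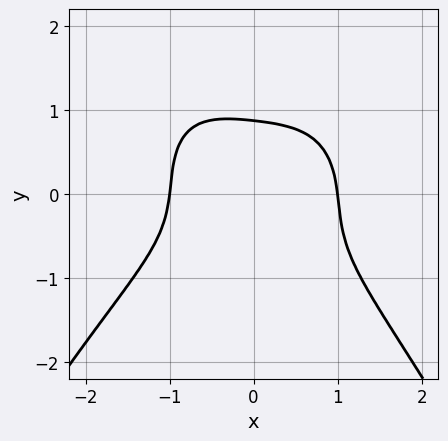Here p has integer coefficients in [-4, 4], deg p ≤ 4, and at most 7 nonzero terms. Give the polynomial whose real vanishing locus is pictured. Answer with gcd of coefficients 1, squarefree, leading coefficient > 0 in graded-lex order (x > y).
2*x^4 + x^2*y + x*y^2 + 3*y^3 - 2

1. deg p = 4.
2. From the axis intercepts and sections: the x-axis gridline crossings are at x ∈ {-1, 1}.
3. Solving for integer coefficients yields p as stated.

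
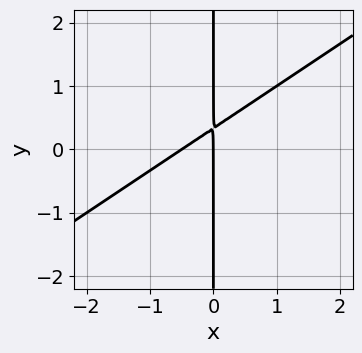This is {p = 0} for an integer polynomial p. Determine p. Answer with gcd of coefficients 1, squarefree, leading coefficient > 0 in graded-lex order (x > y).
2*x^2 - 3*x*y + x

First, the degree is 2 — no degree-1 curve has this shape.
Next, from the axis intercepts and sections: it crosses the x-axis at the gridline x = 0; the visible y-axis segment lies entirely on the curve.
Finally, the integer polynomial consistent with all of this is the stated p.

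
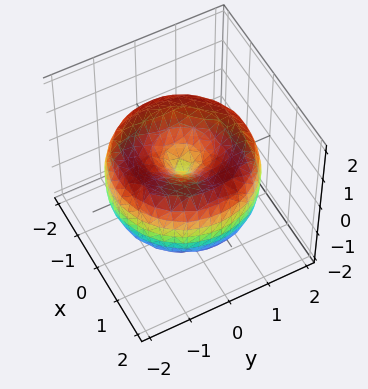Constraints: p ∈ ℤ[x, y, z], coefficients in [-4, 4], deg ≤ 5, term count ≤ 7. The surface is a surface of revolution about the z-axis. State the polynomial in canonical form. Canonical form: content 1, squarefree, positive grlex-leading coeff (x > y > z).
x^4 + 2*x^2*y^2 + y^4 - 3*x^2 - 3*y^2 + 2*z^2

1. The degree is 4 — the shape is more complex than any degree-3 surface.
2. Symmetries: every cross-section ⟂ z is a circle, so x, y appear only via x² + y².
3. Reading off the gridlines: a circular section at z = 1 has radius exactly 1; one z-axis crossing is at z = 0.
4. Fitting integer coefficients to these (and the overall shape) gives p.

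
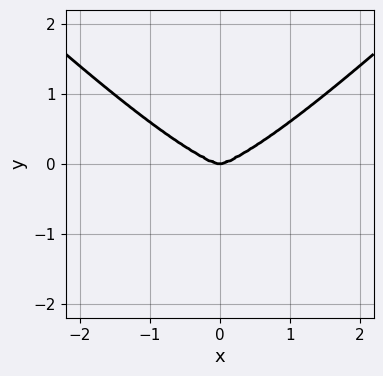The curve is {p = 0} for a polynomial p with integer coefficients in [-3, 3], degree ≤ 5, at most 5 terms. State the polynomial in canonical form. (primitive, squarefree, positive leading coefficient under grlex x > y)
The degree is 4 — the shape is more complex than any degree-3 curve.
Symmetries: mirror symmetry x ↦ −x ⇒ only even powers of x.
Observable constraints: it crosses the y-axis at the gridline y = 0; it meets the x-axis at x = 0 (among the integer gridlines).
Fitting integer coefficients to these (and the overall shape) gives p.

x^4 - x^2*y^2 - 3*y^3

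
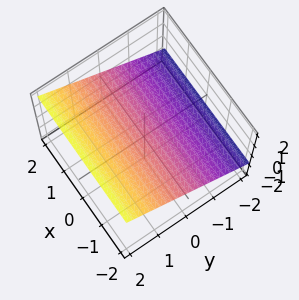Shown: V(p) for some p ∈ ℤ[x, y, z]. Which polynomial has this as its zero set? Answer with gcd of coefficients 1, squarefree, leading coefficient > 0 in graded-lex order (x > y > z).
deg p = 1. Every cross-section is a straight line — this is a plane.
From the visible intercepts: one y-axis crossing is at y = -1; the surface avoids every integer x-axis point in the box.
The integer polynomial consistent with all of this is the stated p.

2*y - 3*z + 2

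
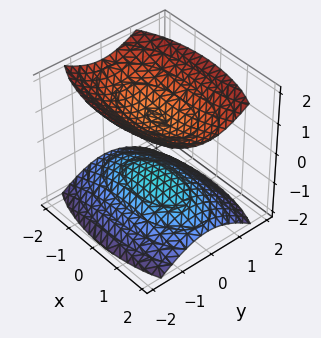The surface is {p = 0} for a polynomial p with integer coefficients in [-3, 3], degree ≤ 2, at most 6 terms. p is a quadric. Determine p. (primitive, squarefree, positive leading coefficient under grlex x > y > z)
x^2 + 3*y^2 - 3*z^2 + 3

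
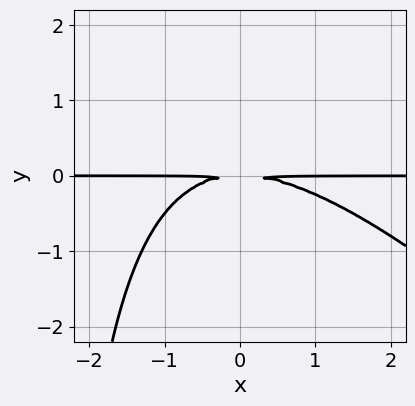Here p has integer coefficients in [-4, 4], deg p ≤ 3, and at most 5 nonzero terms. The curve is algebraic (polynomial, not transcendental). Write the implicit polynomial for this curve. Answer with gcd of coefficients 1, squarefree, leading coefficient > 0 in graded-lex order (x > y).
x^2*y + x*y^2 + 3*y^2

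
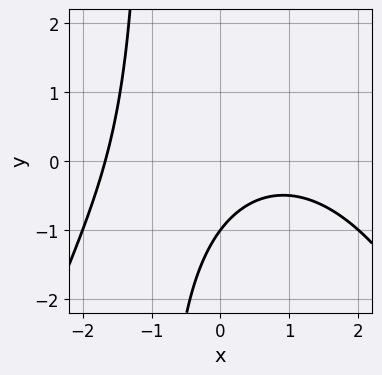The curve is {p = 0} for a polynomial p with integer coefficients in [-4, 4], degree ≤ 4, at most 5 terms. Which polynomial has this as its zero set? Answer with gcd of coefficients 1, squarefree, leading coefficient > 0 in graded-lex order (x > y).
x^3 + 3*x*y - x + 3*y + 3

1. Degree: no degree-2 curve has this shape, so deg p = 3.
2. Reading off the gridlines: it meets the y-axis at y = -1 (among the integer gridlines).
3. Putting this together gives p.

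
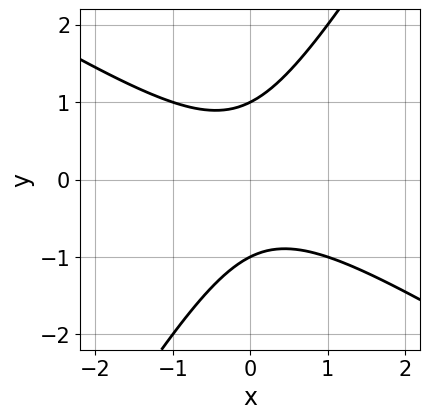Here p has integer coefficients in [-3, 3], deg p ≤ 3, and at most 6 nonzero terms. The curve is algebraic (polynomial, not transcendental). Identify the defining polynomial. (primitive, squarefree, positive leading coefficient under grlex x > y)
x^2 + x*y - y^2 + 1

(a) Degree: no degree-1 curve has this shape, so deg p = 2.
(b) From the axis intercepts and sections: it misses every integer gridline on the x-axis; among the integer gridlines, it crosses the y-axis at y ∈ {-1, 1}.
(c) Fitting integer coefficients to these (and the overall shape) gives p.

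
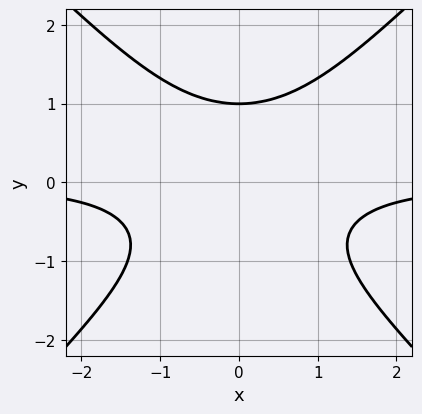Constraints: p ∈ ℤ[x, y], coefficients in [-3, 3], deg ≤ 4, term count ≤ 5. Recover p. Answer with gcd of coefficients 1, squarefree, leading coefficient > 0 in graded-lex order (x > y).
x^2*y - y^3 + 1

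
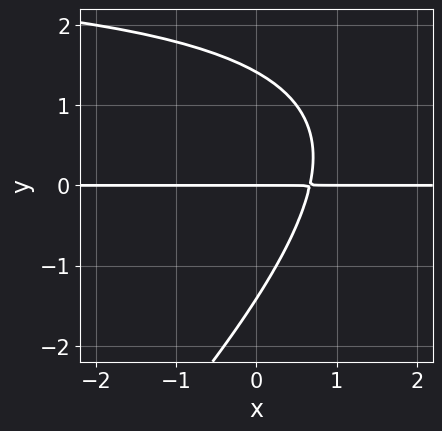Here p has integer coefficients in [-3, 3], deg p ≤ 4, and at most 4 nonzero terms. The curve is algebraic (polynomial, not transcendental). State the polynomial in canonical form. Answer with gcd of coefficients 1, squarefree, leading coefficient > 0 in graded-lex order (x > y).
x*y^2 - y^3 - 3*x*y + 2*y

(a) Degree: the shape is more complex than any degree-2 curve, so deg p = 3.
(b) Observable constraints: it crosses the y-axis at the gridline y = 0; the visible x-axis segment lies entirely on the curve.
(c) The integer polynomial consistent with all of this is the stated p.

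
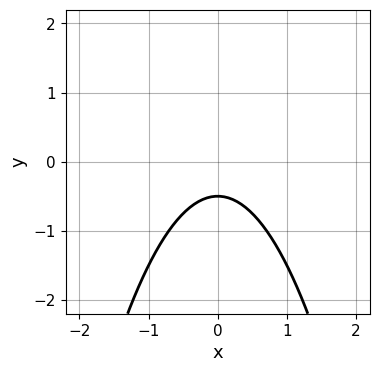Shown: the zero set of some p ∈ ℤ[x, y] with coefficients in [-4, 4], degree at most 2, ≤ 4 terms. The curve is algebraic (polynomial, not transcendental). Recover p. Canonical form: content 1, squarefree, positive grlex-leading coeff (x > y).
First, the degree is 2 — no degree-1 curve has this shape.
Then, symmetries: it's symmetric under x → −x, forcing even powers of x.
Next, against the integer gridlines: no x-intercept at any integer in the box.
Finally, solving for integer coefficients yields p as stated.

2*x^2 + 2*y + 1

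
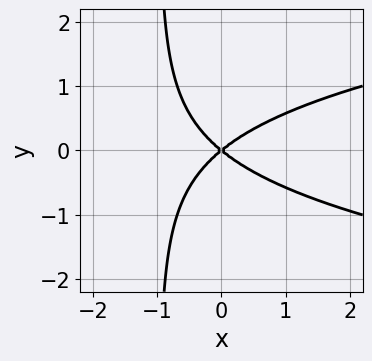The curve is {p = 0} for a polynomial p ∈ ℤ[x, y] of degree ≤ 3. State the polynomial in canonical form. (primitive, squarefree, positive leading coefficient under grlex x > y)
3*x*y^2 - 2*x^2 + 3*y^2

deg p = 3.
Symmetries: the y ↦ −y reflection is a symmetry, so y appears only in even powers.
Against the integer gridlines: one y-axis crossing is at y = 0; it crosses the x-axis at the gridline x = 0.
Assembling these constraints gives the stated polynomial.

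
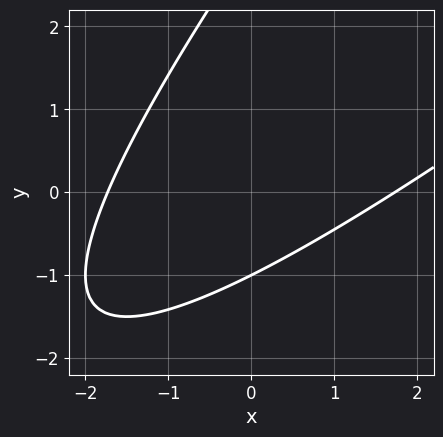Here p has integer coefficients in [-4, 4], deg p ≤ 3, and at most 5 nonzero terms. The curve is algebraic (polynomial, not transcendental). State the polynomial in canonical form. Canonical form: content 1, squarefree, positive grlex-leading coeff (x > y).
x^2 - 2*x*y + y^2 - 2*y - 3

(a) deg p = 2.
(b) Reading off the gridlines: it meets the y-axis at y = -1 (among the integer gridlines).
(c) Matching integer coefficients to the picture gives p.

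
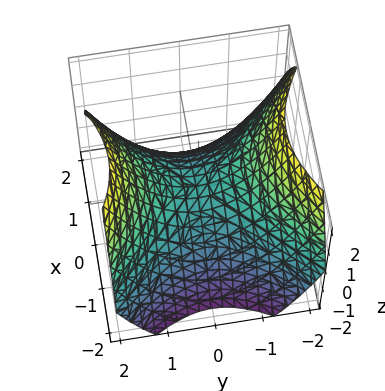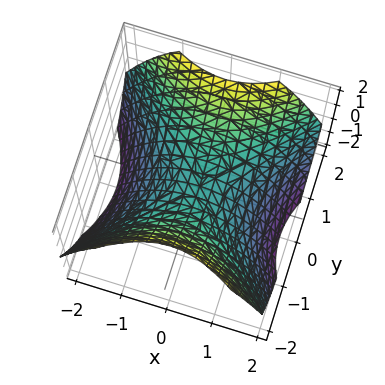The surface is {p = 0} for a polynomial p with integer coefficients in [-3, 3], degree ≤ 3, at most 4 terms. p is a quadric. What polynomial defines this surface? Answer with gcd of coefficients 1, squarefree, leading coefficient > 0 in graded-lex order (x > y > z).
The degree is 2 — a saddle surface; a quadric.
Symmetries: the x ↦ −x reflection is a symmetry, so x appears only in even powers; the y ↦ −y reflection is a symmetry, so y appears only in even powers.
Reading off the gridlines: it crosses the z-axis at the gridline z = 0; it meets the x-axis at x = 0 (among the integer gridlines); one y-axis crossing is at y = 0.
Solving for integer coefficients yields p as stated.

2*x^2 - 2*y^2 + 3*z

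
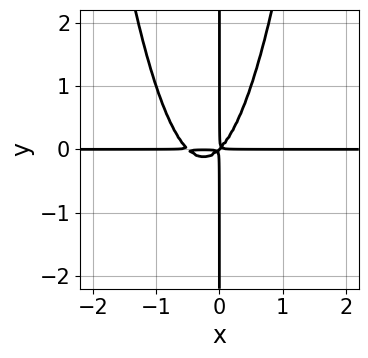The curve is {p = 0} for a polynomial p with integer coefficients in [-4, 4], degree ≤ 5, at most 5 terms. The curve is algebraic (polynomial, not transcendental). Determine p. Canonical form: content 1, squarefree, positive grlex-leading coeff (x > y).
1. deg p = 4. The shape is more complex than any degree-3 curve.
2. Checking where it meets the axes: the visible x-axis segment lies entirely on the curve; every point of the y-axis in the box is on the curve.
3. Assembling these constraints gives the stated polynomial.

2*x^3*y + x^2*y - x*y^2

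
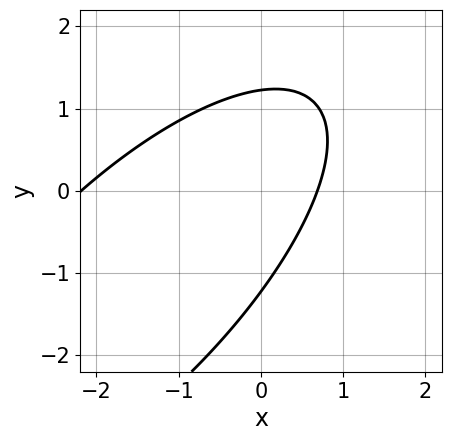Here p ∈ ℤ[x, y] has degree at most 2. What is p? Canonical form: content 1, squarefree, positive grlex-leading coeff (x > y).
2*x^2 - 3*x*y + 2*y^2 + 3*x - 3

deg p = 2.
Putting this together gives p.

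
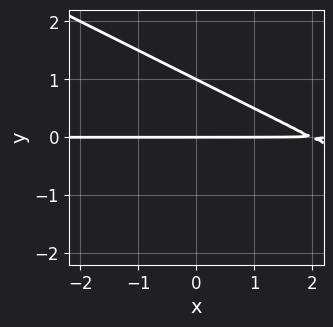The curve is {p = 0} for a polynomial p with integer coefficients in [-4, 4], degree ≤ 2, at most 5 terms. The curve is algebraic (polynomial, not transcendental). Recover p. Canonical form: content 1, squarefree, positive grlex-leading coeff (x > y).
The degree is 2 — no degree-1 curve has this shape.
Reading off the gridlines: the visible x-axis segment lies entirely on the curve; the y-axis gridline crossings are at y ∈ {0, 1}.
Putting this together gives p.

x*y + 2*y^2 - 2*y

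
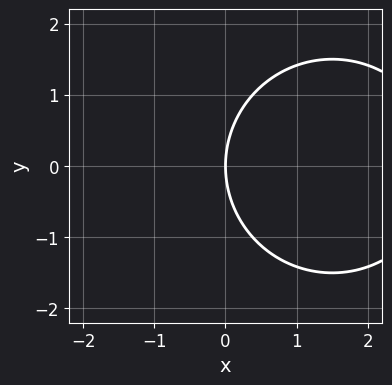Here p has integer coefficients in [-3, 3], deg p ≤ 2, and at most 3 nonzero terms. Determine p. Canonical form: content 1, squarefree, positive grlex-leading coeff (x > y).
(a) deg p = 2. The shape is more complex than any degree-1 curve.
(b) Symmetries: mirror symmetry y ↦ −y ⇒ only even powers of y.
(c) From the visible intercepts: it crosses the x-axis at the gridline x = 0; it meets the y-axis at y = 0 (among the integer gridlines).
(d) Putting this together gives p.

x^2 + y^2 - 3*x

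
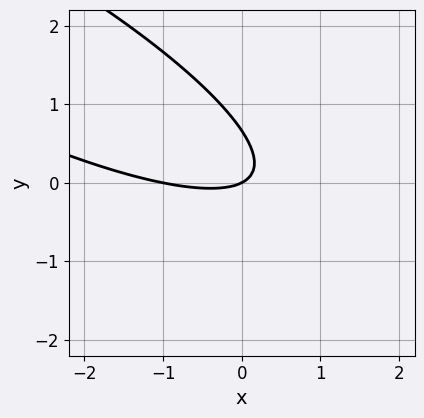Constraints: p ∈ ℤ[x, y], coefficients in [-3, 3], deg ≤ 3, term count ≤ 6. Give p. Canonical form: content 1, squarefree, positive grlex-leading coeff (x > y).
x^2 + 3*x*y + 3*y^2 + x - 2*y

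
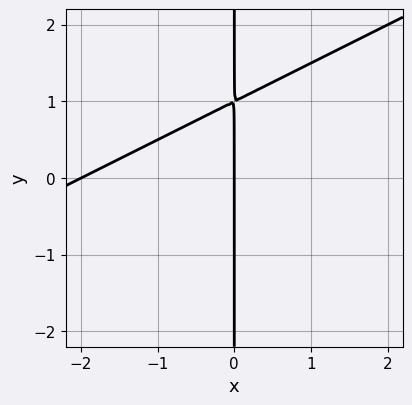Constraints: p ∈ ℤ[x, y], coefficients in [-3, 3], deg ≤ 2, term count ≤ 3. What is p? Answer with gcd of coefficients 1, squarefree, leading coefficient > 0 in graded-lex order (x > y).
x^2 - 2*x*y + 2*x

1. Degree: a generic line meets the curve in up to 2 points, so deg p = 2.
2. Observable constraints: the visible y-axis segment lies entirely on the curve; the x-axis gridline crossings are at x ∈ {-2, 0}.
3. Together with the visible shape, these determine p as stated.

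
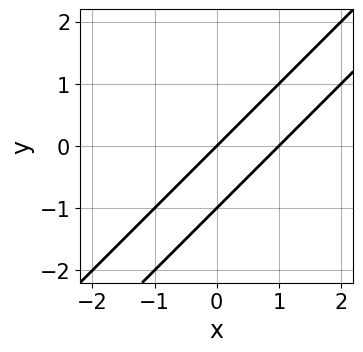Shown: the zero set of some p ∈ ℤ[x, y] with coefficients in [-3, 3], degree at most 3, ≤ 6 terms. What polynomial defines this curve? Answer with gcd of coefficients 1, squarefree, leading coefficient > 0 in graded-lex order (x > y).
x^2 - 2*x*y + y^2 - x + y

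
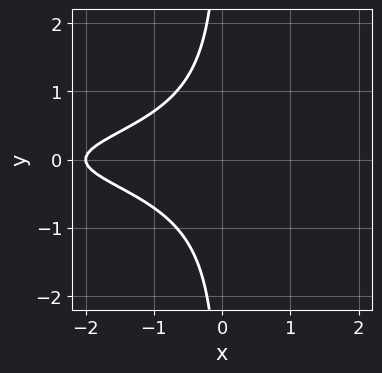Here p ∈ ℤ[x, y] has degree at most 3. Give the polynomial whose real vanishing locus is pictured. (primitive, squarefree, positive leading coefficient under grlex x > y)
1. Degree: no degree-2 curve has this shape, so deg p = 3.
2. Symmetries: mirror symmetry y ↦ −y ⇒ only even powers of y.
3. Observable constraints: it misses every integer gridline on the y-axis; one x-axis crossing is at x = -2.
4. Fitting integer coefficients to these (and the overall shape) gives p.

2*x*y^2 + x + 2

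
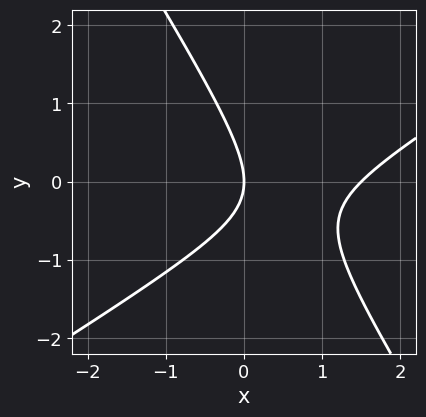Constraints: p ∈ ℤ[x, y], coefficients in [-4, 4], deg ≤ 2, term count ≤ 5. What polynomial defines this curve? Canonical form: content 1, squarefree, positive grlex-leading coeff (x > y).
The degree is 2 — no degree-1 curve has this shape.
Against the integer gridlines: it crosses the x-axis at the gridline x = 0; it meets the y-axis at y = 0 (among the integer gridlines).
These observations pin down the coefficients.

2*x^2 - 2*x*y - 2*y^2 - 3*x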